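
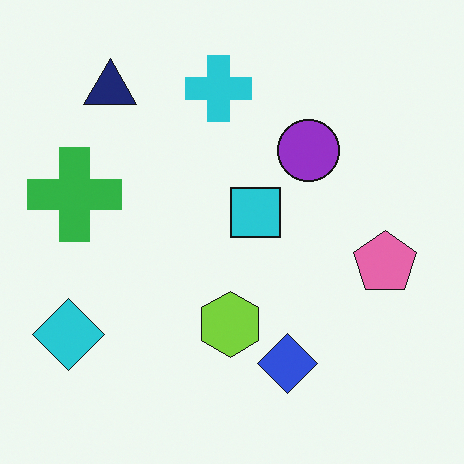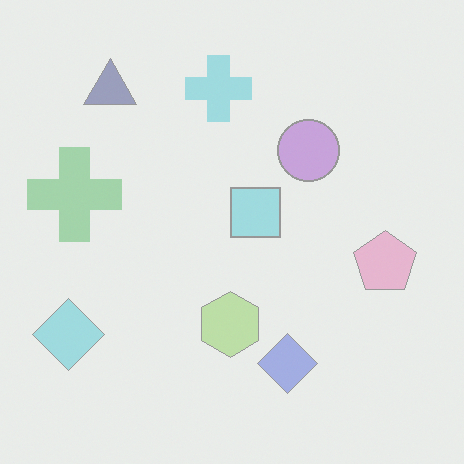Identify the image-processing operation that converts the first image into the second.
It was given much lower contrast.

Tones are pushed toward mid-grey across the whole image — a global contrast change.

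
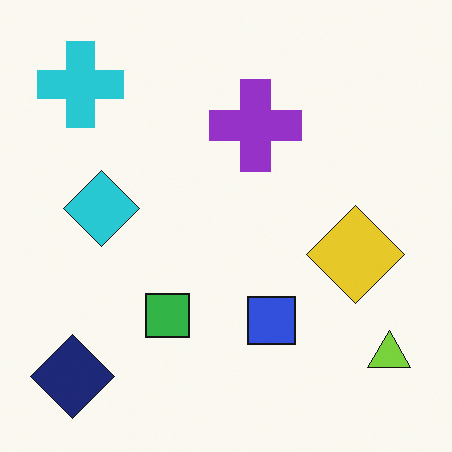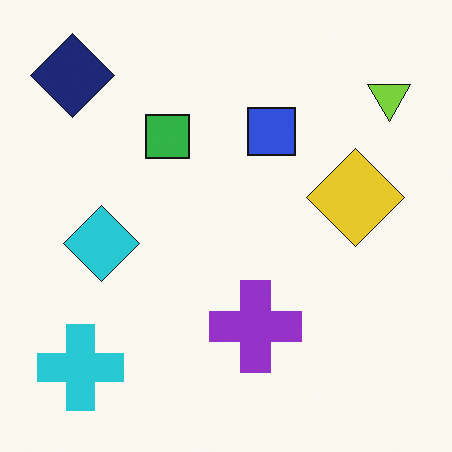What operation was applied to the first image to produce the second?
The second image is the first flipped vertically (top ↔ bottom).

The navy diamond is in the bottom-left of the first image and the top-left of the second — shapes on opposite sides of the horizontal midline have swapped in a mirror flip.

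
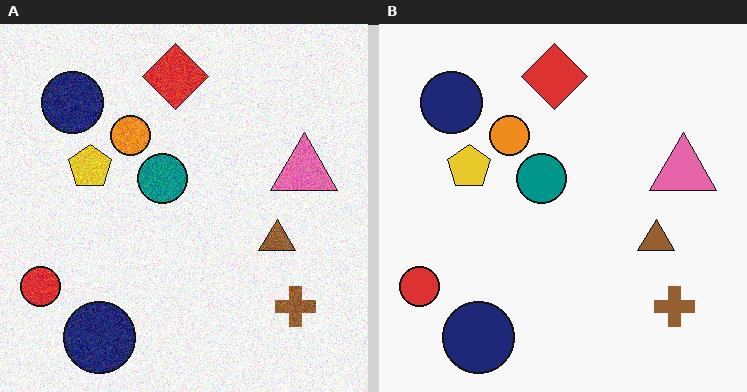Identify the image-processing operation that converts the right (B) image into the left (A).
This is the original image degraded with visible gaussian noise.

Random speckle covers the whole image, including the flat background.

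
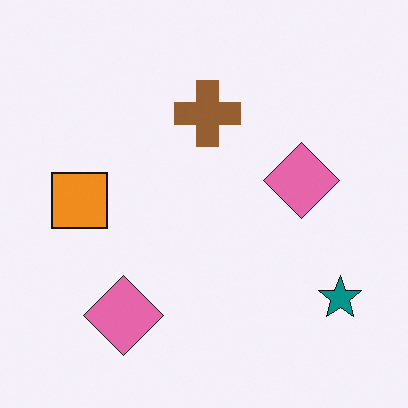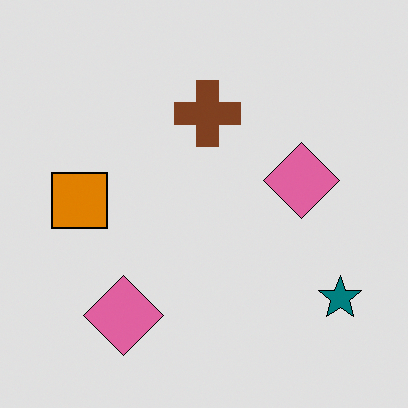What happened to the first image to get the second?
The image was posterized to a reduced palette.

Each flat color has snapped to a coarser quantized level — most visibly, the near-white background has dropped to a flat grey.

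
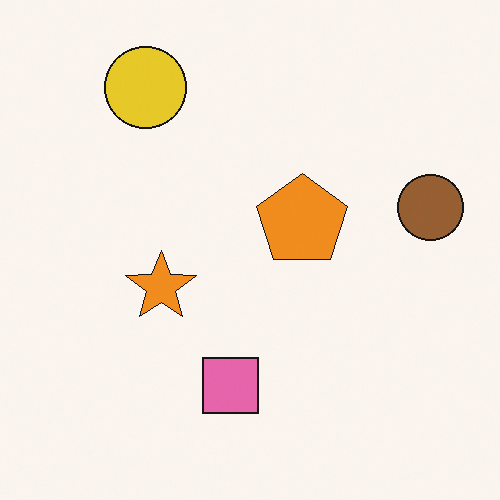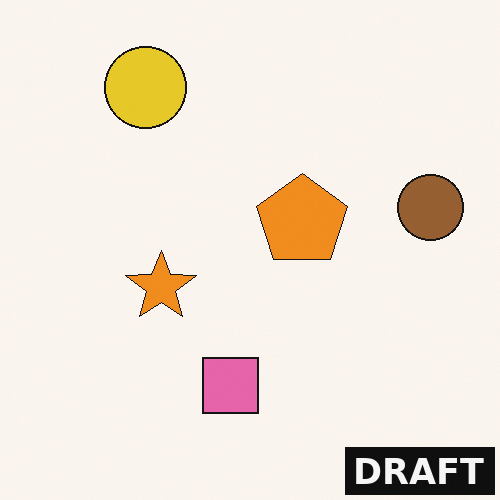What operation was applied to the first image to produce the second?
The image was watermarked with the text "DRAFT" in the lower-right corner.

A dark label reading "DRAFT" appears in the lower-right corner.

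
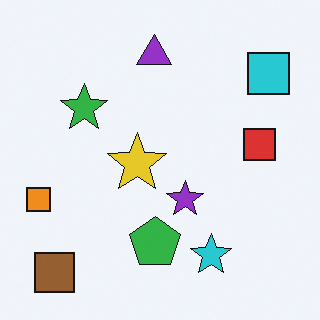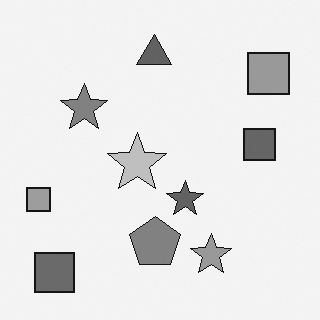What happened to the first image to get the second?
The transformation is: converted to grayscale.

All color is removed — every shape is now a shade of grey.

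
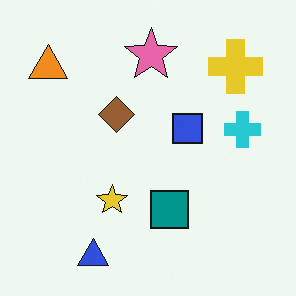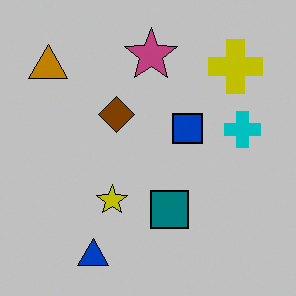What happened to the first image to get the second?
This is the original image aggressively posterized.

Each flat color has snapped to a coarser quantized level — most visibly, the near-white background has dropped to a flat grey.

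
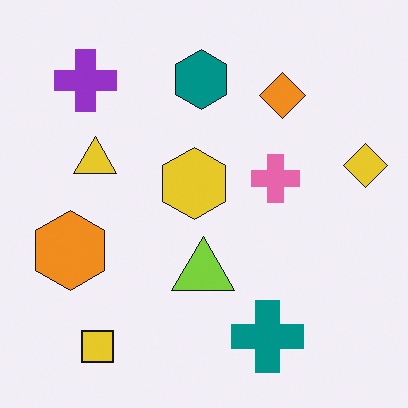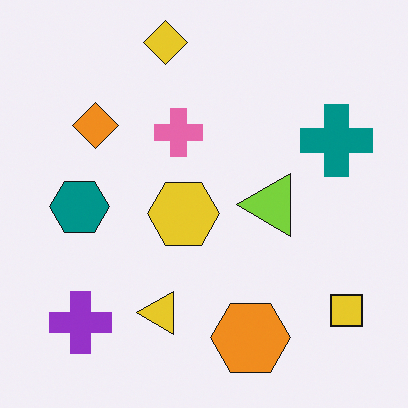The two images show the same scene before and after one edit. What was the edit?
Rotated 90° counter-clockwise.

The yellow square sits in the bottom-left of the first image and the bottom-right of the second — consistent with a whole-image 90° counter-clockwise rotation.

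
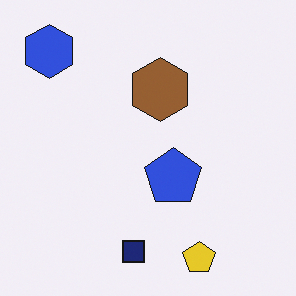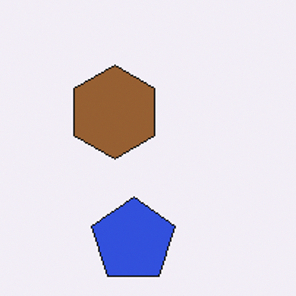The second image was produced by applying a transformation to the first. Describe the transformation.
Cropped slightly and scaled back up.

The visible shapes are larger and the field of view is narrower; shapes near the original edges may be partly or wholly outside the frame — a crop-and-rescale.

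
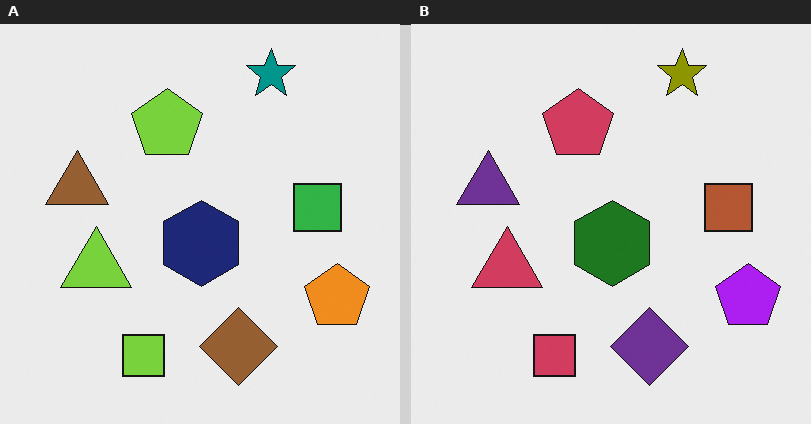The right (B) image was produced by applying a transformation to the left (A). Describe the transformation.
The right (B) image is the left (A) hue-shifted by a large amount.

Every shape's color has rotated by the same amount around the hue wheel — a uniform hue shift.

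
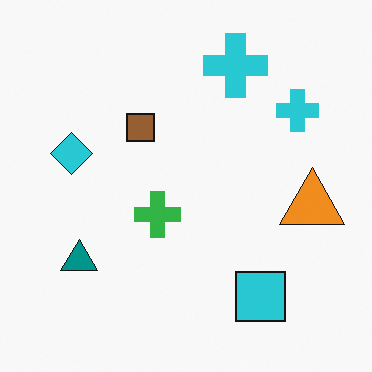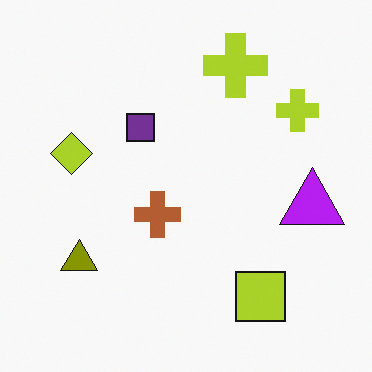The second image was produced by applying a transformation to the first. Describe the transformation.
The transformation is: hue-shifted by a large amount.

Every shape's color has rotated by the same amount around the hue wheel — a uniform hue shift.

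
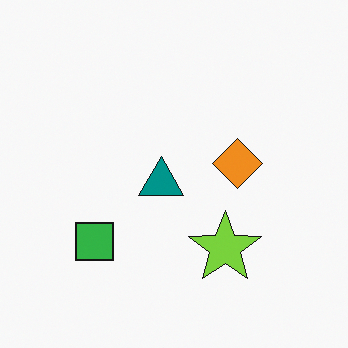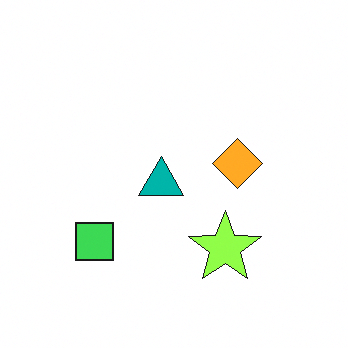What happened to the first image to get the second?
This is the original image brightened a little.

Every pixel — background and shapes alike — is uniformly brightened.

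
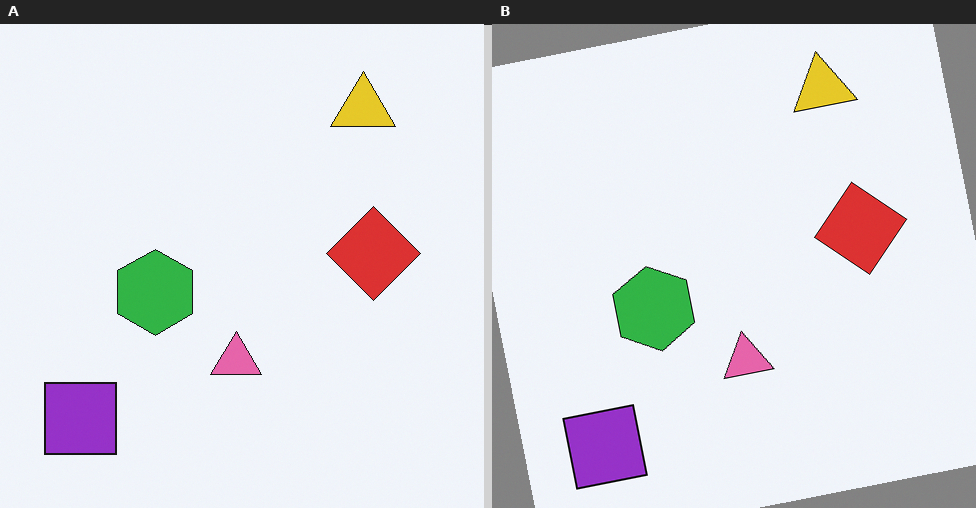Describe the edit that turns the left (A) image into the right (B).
Rotated counter-clockwise by a small amount.

Every shape is tilted by the same angle and the image corners show triangular fill wedges — a whole-image rotation by a non-right angle.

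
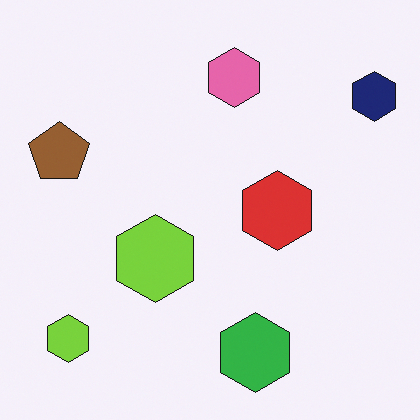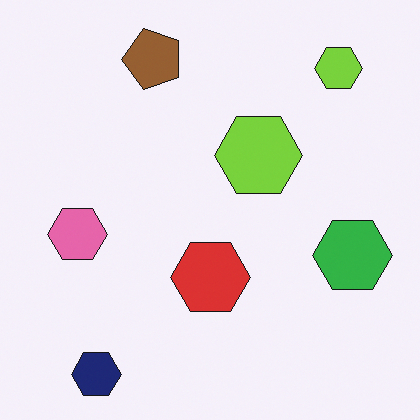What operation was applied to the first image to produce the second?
It was transposed (reflected across the top-left ↔ bottom-right diagonal).

Shapes have swapped their row and column positions — what was in the top-right is now in the bottom-left — a diagonal reflection.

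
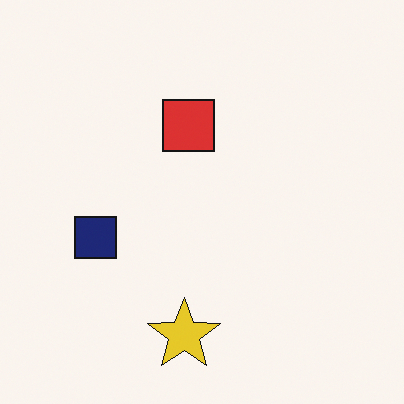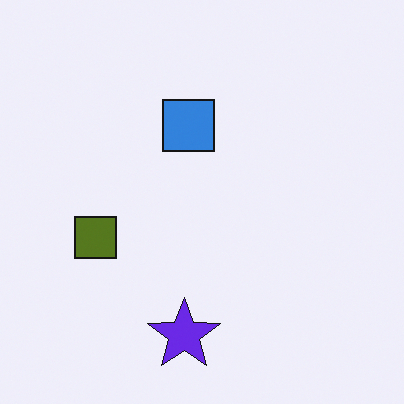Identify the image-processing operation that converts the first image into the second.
The second image is the first hue-shifted by a large amount.

Every shape's color has rotated by the same amount around the hue wheel — a uniform hue shift.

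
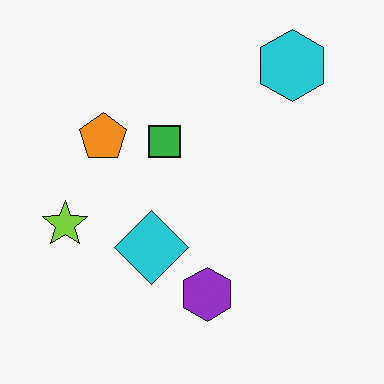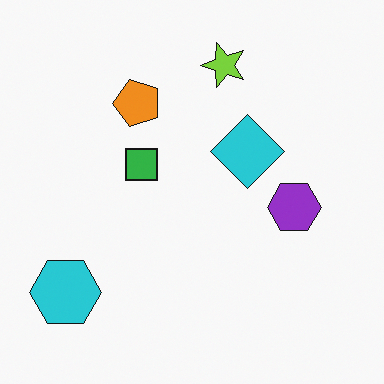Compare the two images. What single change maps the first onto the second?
The transformation is: transposed (reflected across the top-left ↔ bottom-right diagonal).

Shapes have swapped their row and column positions — what was in the top-right is now in the bottom-left — a diagonal reflection.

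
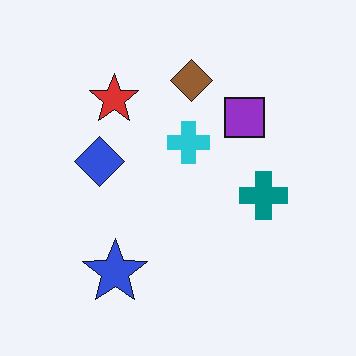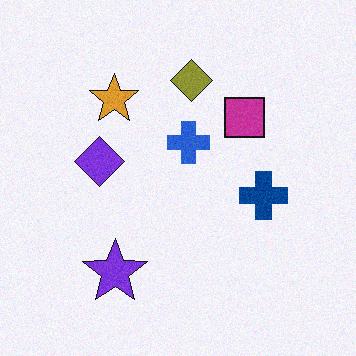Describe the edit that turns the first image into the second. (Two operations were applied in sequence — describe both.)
Degraded with a light layer of grain, then hue-shifted by a small amount.

Random speckle covers the whole image, including the flat background. Every shape's color has rotated by the same amount around the hue wheel — a uniform hue shift.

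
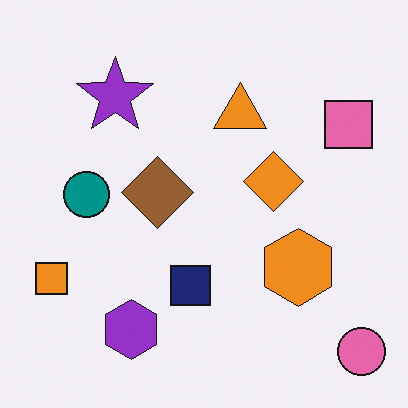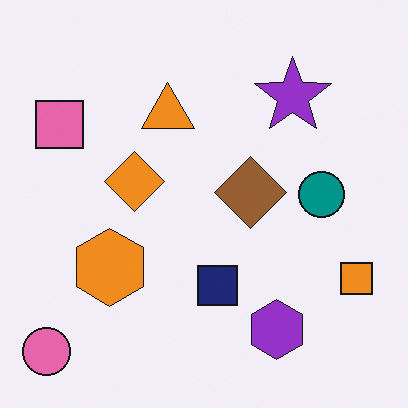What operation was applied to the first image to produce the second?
The image was flipped horizontally (left ↔ right).

The pink circle is in the bottom-right of the first image and the bottom-left of the second — shapes on opposite sides of the vertical midline have swapped in a mirror flip.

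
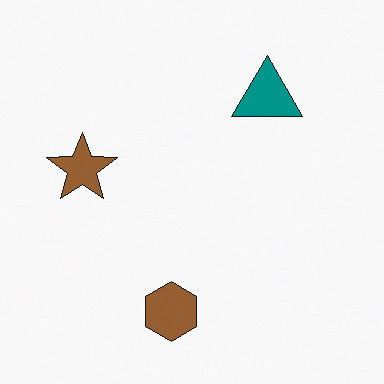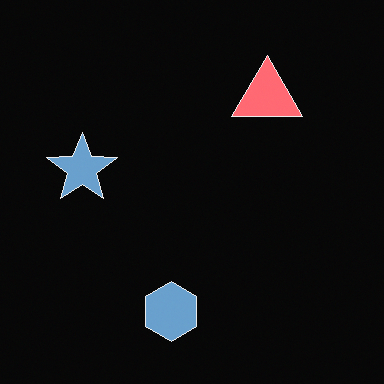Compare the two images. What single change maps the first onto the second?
The second image is the first color-inverted (negative).

The light background has become dark and every shape's color is its complement — a photographic negative.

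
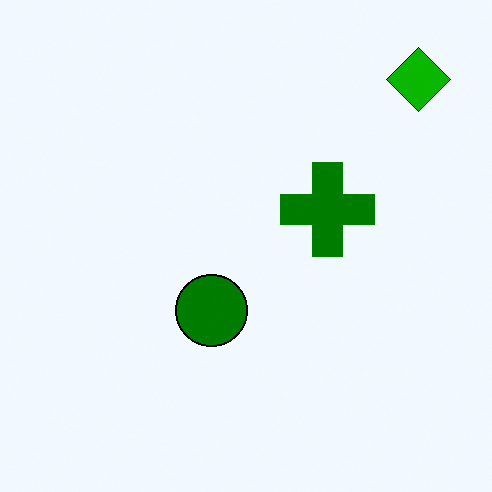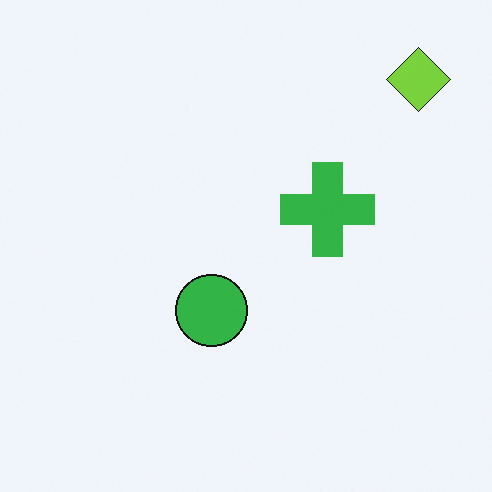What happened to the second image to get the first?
It was boosted in contrast.

Tones are pushed away from mid-grey across the whole image — a global contrast change.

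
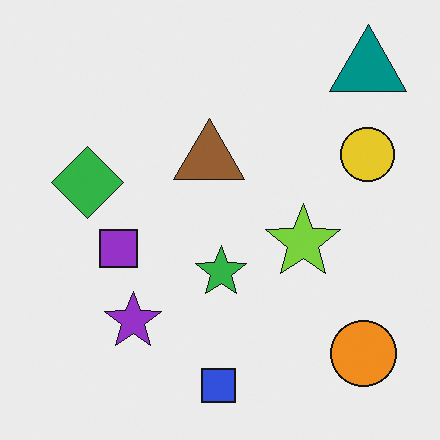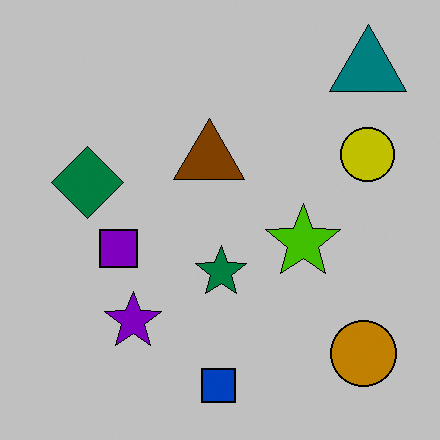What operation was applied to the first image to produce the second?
The second image is the first heavily posterized to just a handful of flat colors.

Each flat color has snapped to a coarser quantized level — most visibly, the near-white background has dropped to a flat grey.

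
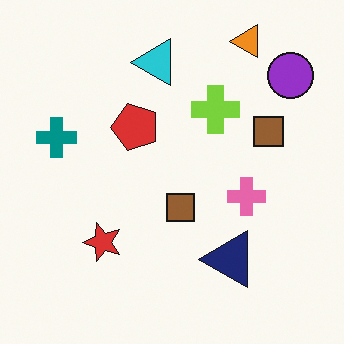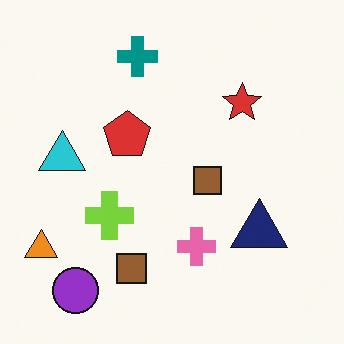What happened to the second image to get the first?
The first image is the second transposed (reflected across the top-left ↔ bottom-right diagonal).

Shapes have swapped their row and column positions — what was in the top-right is now in the bottom-left — a diagonal reflection.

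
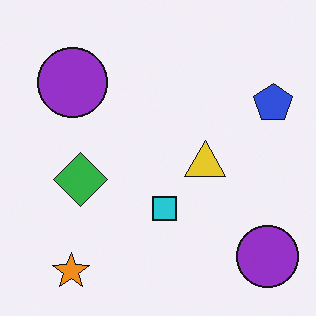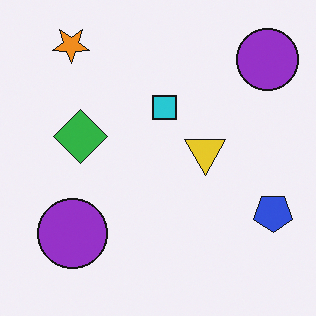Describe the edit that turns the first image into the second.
The second image is the first flipped vertically (top ↔ bottom).

The orange star is in the bottom-left of the first image and the top-left of the second — shapes on opposite sides of the horizontal midline have swapped in a mirror flip.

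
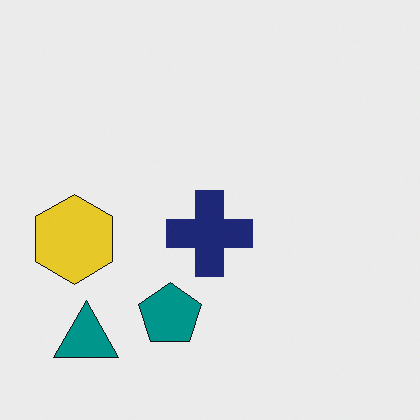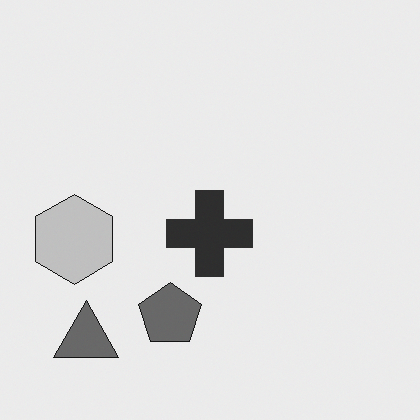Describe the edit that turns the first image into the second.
It was converted to grayscale.

All color is removed — every shape is now a shade of grey.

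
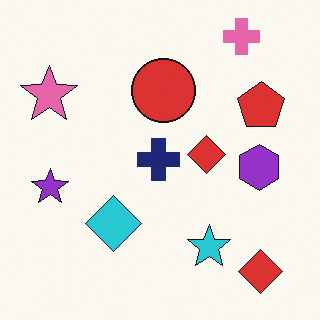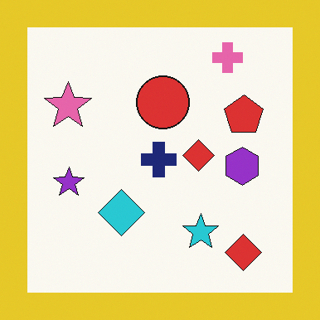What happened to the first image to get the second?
The transformation is: framed with a yellow border.

A solid yellow frame runs around the edge of the second image, with the content slightly shrunk inside it.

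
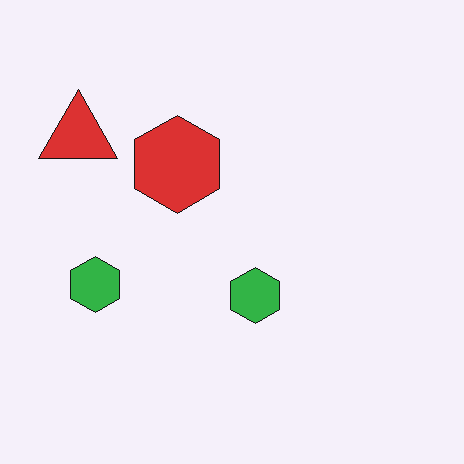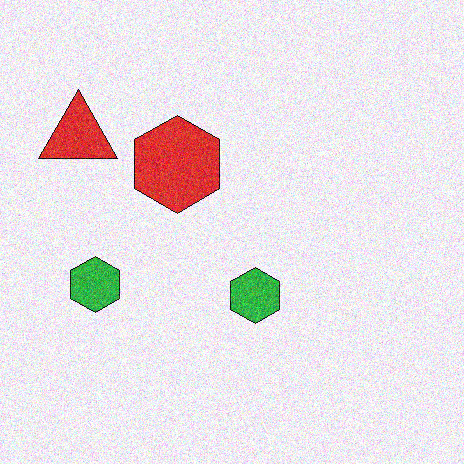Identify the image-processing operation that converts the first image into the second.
Degraded with moderate additive noise.

Random speckle covers the whole image, including the flat background.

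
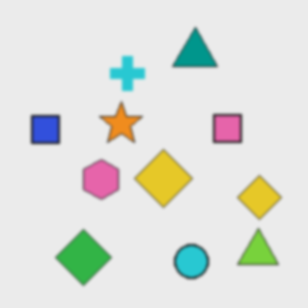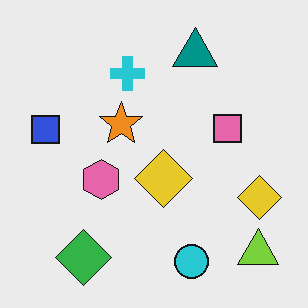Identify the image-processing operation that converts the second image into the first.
The first image is the second lightly blurred.

Shape edges and outlines are uniformly softened across the whole image.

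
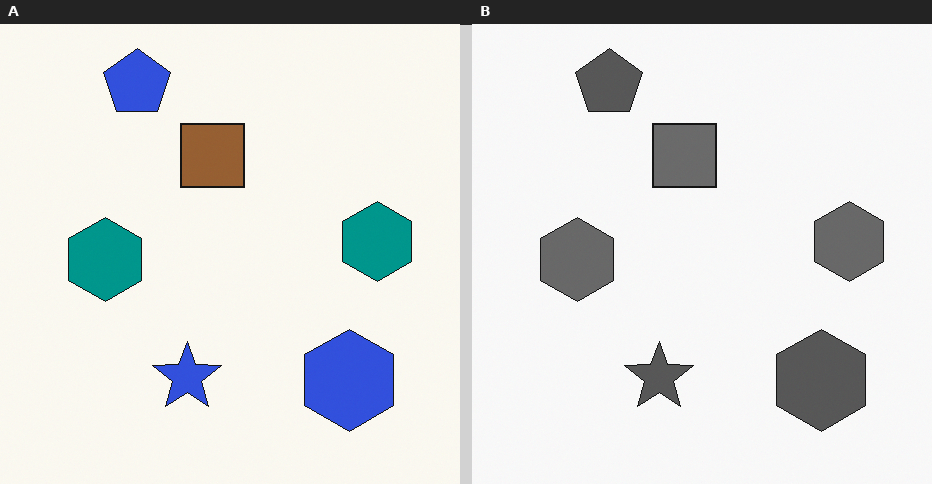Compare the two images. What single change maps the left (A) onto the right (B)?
It was converted to grayscale.

All color is removed — every shape is now a shade of grey.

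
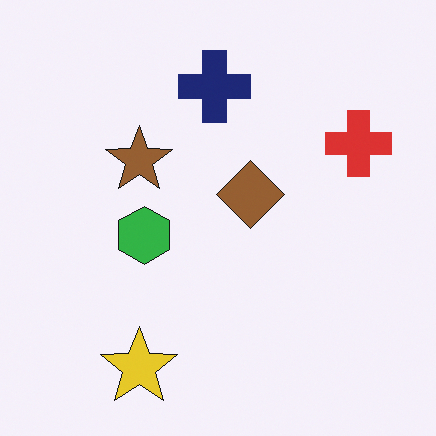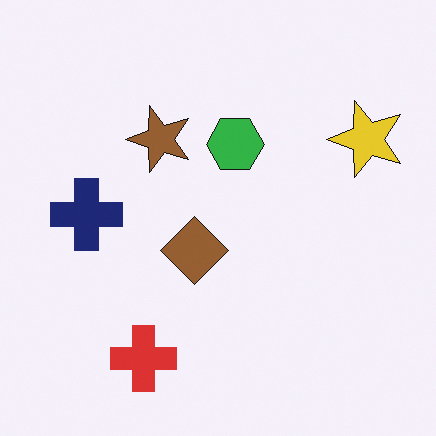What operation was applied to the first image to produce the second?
Transposed (reflected across the top-left ↔ bottom-right diagonal).

Shapes have swapped their row and column positions — what was in the top-right is now in the bottom-left — a diagonal reflection.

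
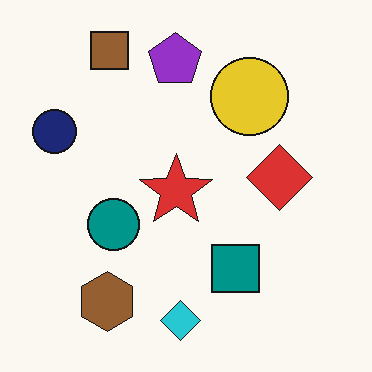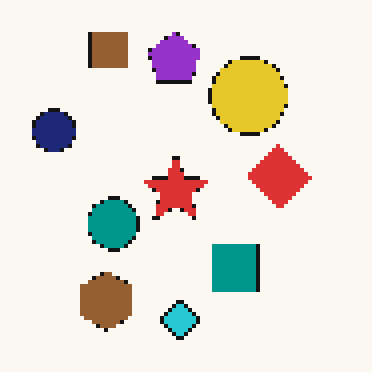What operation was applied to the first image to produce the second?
The second image is the first lightly pixelated (a mild mosaic effect).

Shapes are reduced to large square blocks; fine edges and outlines are lost — a downscale-then-upscale (mosaic) effect.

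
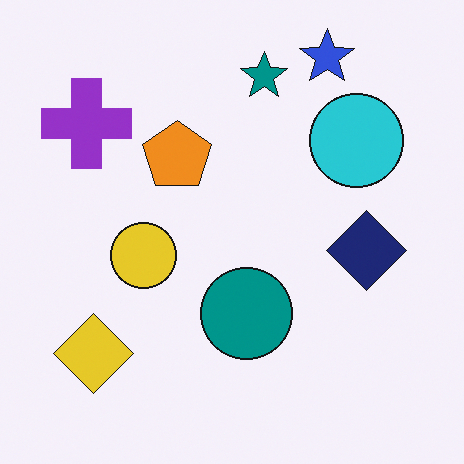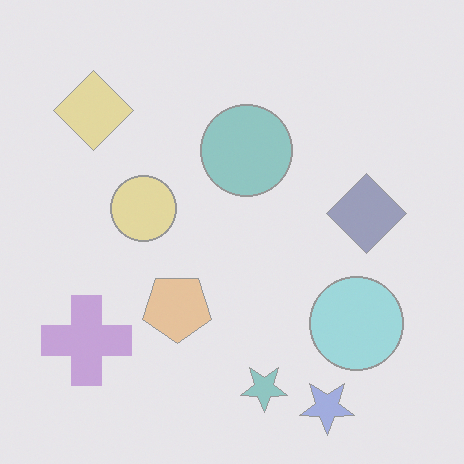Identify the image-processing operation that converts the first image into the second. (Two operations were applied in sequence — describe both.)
This is the original image flipped vertically (top ↔ bottom), then given much lower contrast.

The blue star is in the top-right of the first image and the bottom-right of the second — shapes on opposite sides of the horizontal midline have swapped in a mirror flip. Tones are pushed toward mid-grey across the whole image — a global contrast change.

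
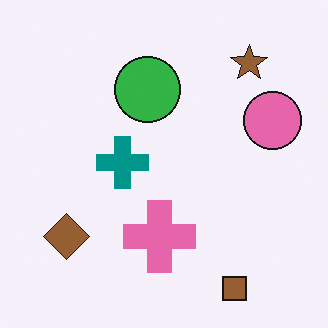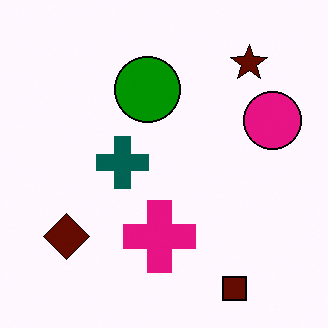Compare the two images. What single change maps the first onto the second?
The image was given much higher contrast.

Tones are pushed away from mid-grey across the whole image — a global contrast change.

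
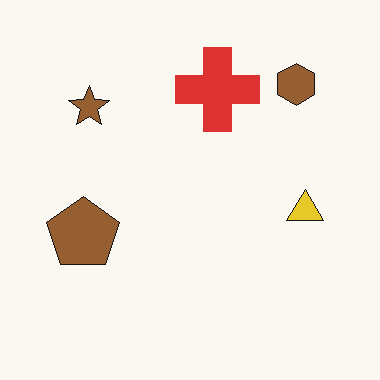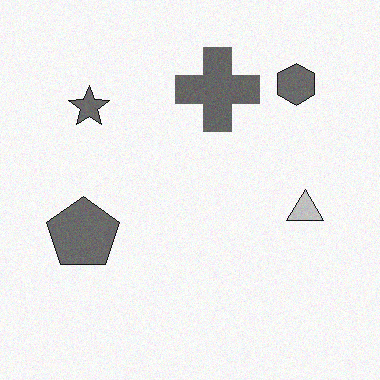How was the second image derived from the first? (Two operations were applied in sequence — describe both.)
This is the original image converted to grayscale, then degraded with subtle gaussian noise.

All color is removed — every shape is now a shade of grey. Random speckle covers the whole image, including the flat background.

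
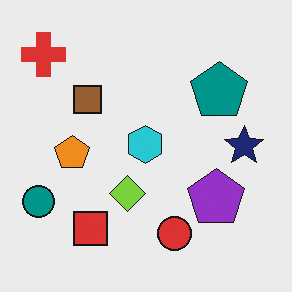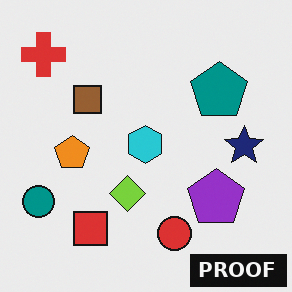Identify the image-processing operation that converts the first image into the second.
The image was watermarked with the text "PROOF" in the lower-right corner.

A dark label reading "PROOF" appears in the lower-right corner.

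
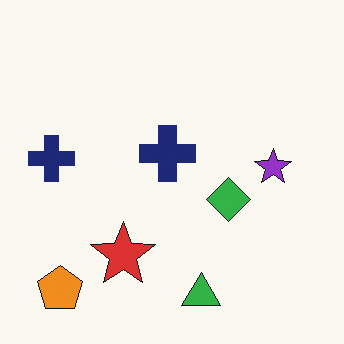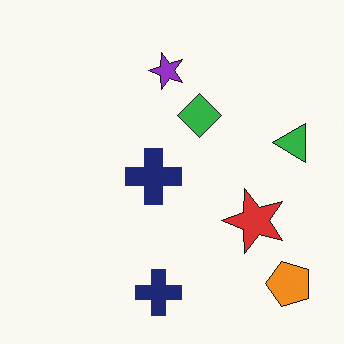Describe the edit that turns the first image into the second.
This is the original image rotated 90° counter-clockwise.

The orange pentagon sits in the bottom-left of the first image and the bottom-right of the second — consistent with a whole-image 90° counter-clockwise rotation.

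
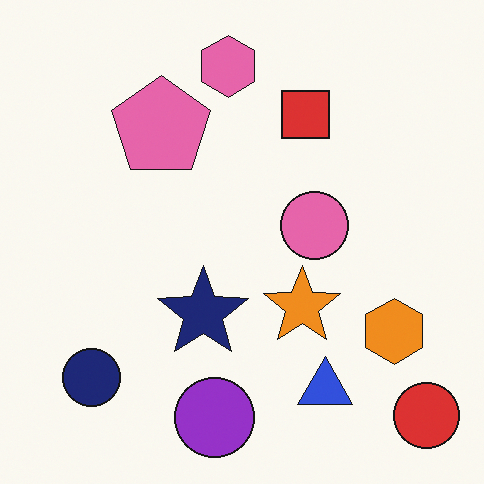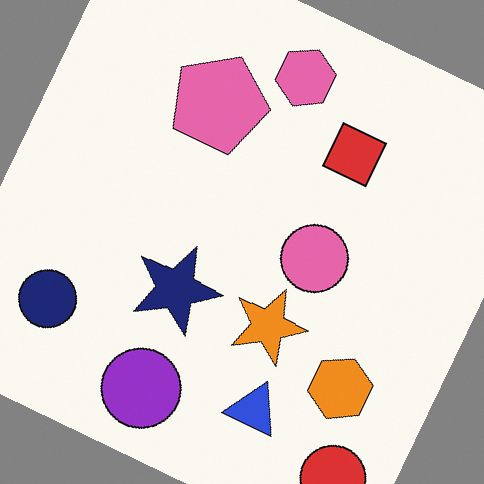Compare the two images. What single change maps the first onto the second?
Rotated clockwise by a clearly visible amount.

Every shape is tilted by the same angle and the image corners show triangular fill wedges — a whole-image rotation by a non-right angle.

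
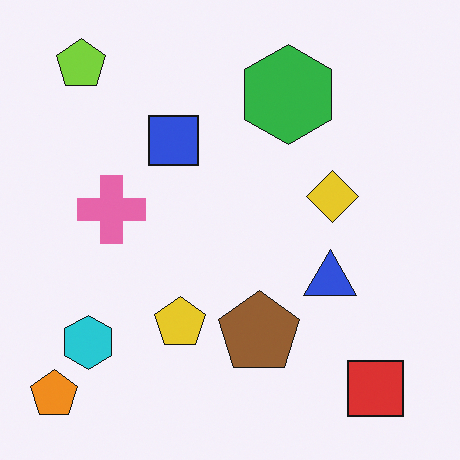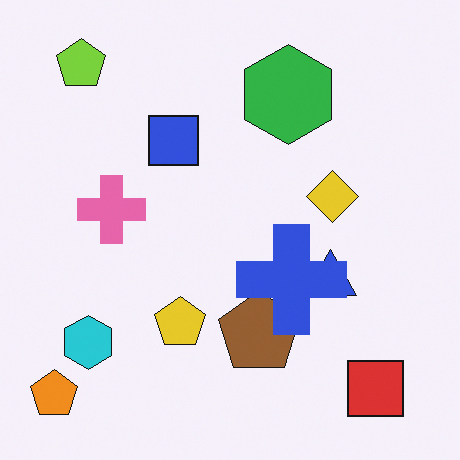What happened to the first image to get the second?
The transformation is: overlaid with an additional blue cross.

A blue cross appears in the second image that is absent from the first.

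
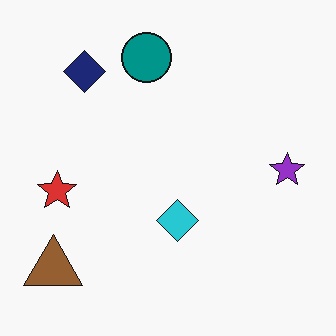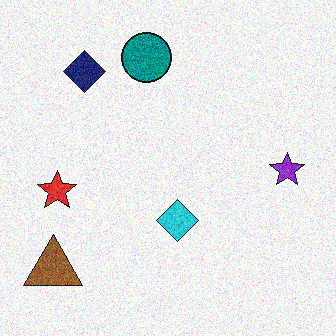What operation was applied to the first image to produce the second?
It was degraded with visible gaussian noise.

Random speckle covers the whole image, including the flat background.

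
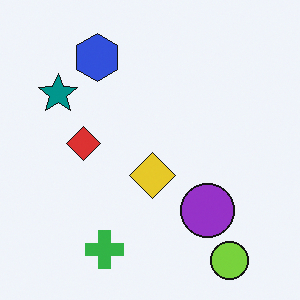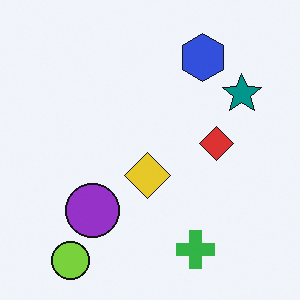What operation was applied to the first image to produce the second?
This is the original image flipped horizontally (left ↔ right).

The teal star is in the top-left of the first image and the top-right of the second — shapes on opposite sides of the vertical midline have swapped in a mirror flip.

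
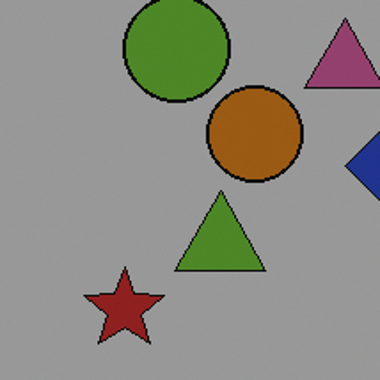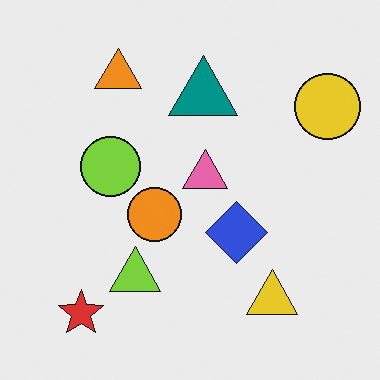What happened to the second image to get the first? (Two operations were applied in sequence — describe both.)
Cropped tightly and scaled back up, then substantially darkened.

The visible shapes are larger and the field of view is narrower; shapes near the original edges may be partly or wholly outside the frame — a crop-and-rescale. Every pixel — background and shapes alike — is uniformly darkened.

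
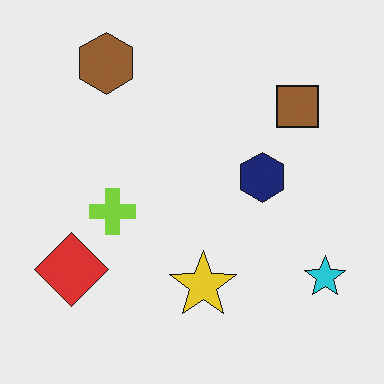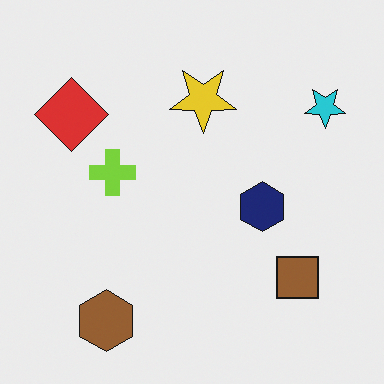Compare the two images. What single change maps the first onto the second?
The second image is the first flipped vertically (top ↔ bottom).

The brown hexagon is in the top-left of the first image and the bottom-left of the second — shapes on opposite sides of the horizontal midline have swapped in a mirror flip.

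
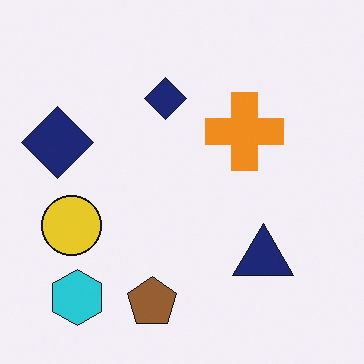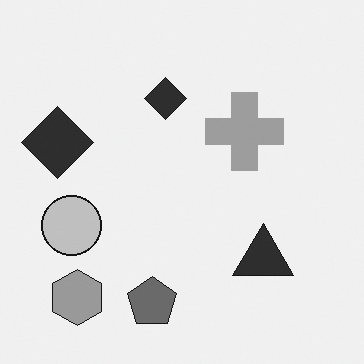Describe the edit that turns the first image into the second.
This is the original image converted to grayscale.

All color is removed — every shape is now a shade of grey.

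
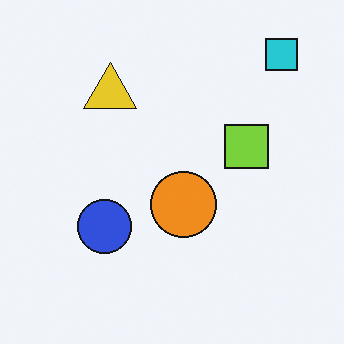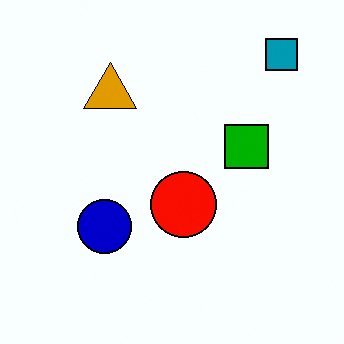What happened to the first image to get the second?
The second image is the first given much higher contrast.

Tones are pushed away from mid-grey across the whole image — a global contrast change.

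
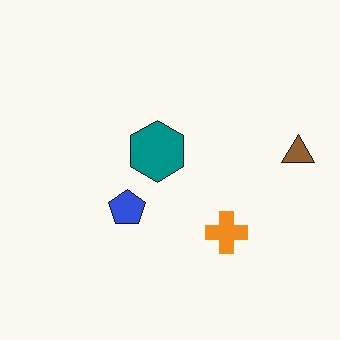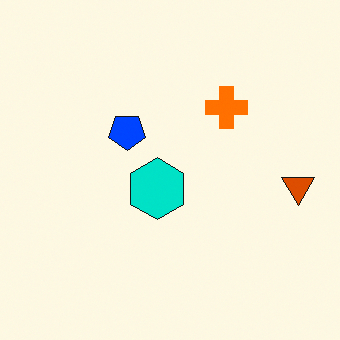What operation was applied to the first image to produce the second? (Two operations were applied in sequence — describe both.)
The image was flipped vertically (top ↔ bottom), then heavily oversaturated.

The orange cross is in the bottom of the first image and the top of the second — shapes on opposite sides of the horizontal midline have swapped in a mirror flip. All colors are more vivid — a global saturation change.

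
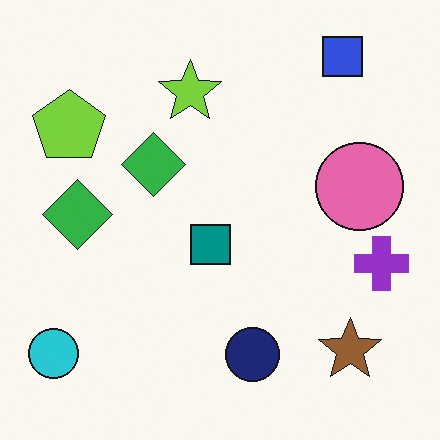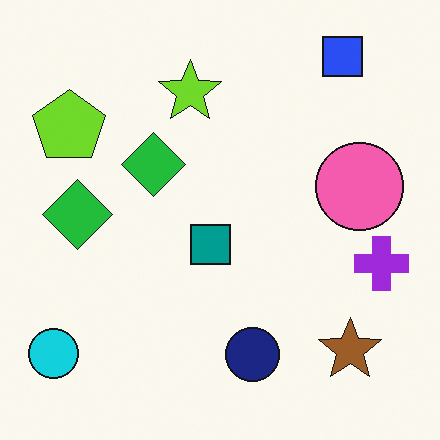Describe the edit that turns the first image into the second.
The transformation is: slightly oversaturated.

All colors are more vivid — a global saturation change.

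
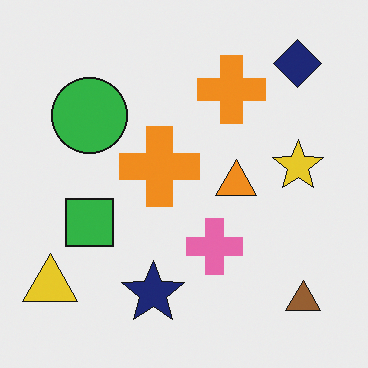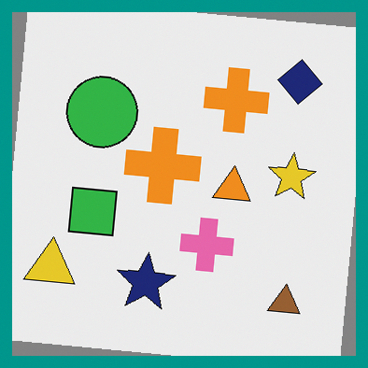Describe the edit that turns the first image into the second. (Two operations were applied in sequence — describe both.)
The image was rotated clockwise by a small amount, then framed with a teal border.

Every shape is tilted by the same angle and the image corners show triangular fill wedges — a whole-image rotation by a non-right angle. A solid teal frame runs around the edge of the second image, with the content slightly shrunk inside it.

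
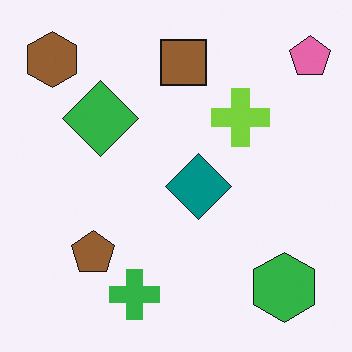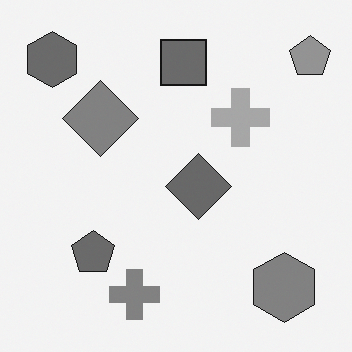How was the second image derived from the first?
Converted to grayscale.

All color is removed — every shape is now a shade of grey.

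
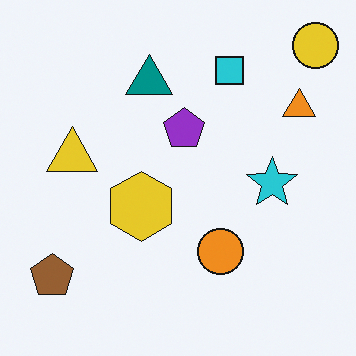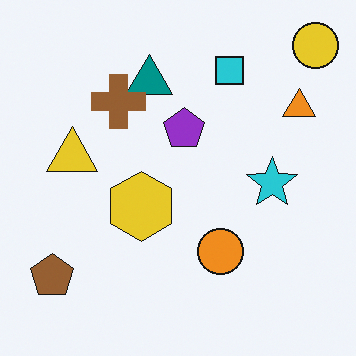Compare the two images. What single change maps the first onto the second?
The transformation is: overlaid with an additional brown cross.

A brown cross appears in the second image that is absent from the first.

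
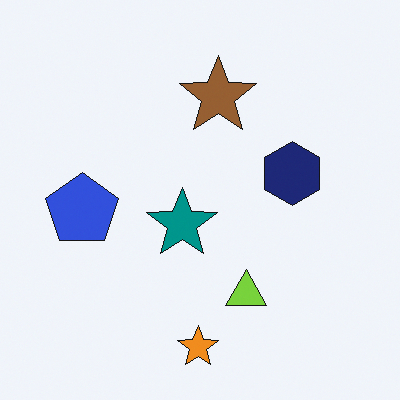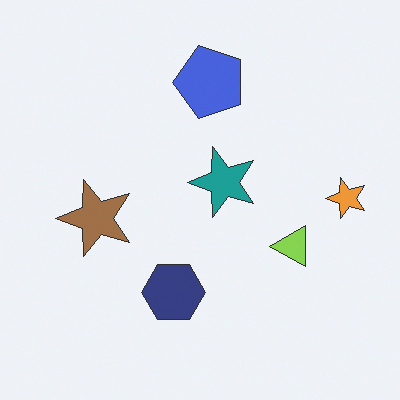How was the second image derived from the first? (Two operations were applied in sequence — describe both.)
The transformation is: transposed (reflected across the top-left ↔ bottom-right diagonal), then given slightly reduced contrast.

Shapes have swapped their row and column positions — what was in the top-right is now in the bottom-left — a diagonal reflection. Tones are pushed toward mid-grey across the whole image — a global contrast change.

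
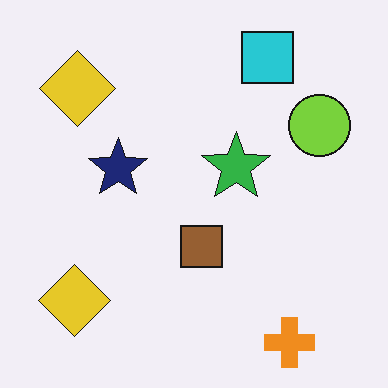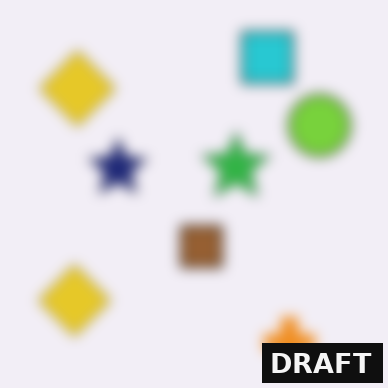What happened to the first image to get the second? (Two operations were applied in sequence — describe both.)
Strongly gaussian-blurred, then watermarked with the text "DRAFT" in the lower-right corner.

Shape edges and outlines are uniformly softened across the whole image. A dark label reading "DRAFT" appears in the lower-right corner.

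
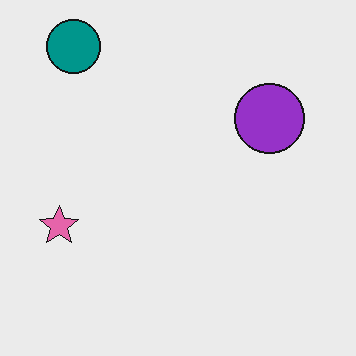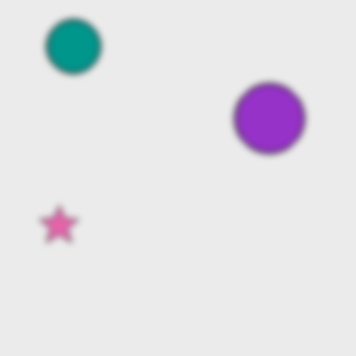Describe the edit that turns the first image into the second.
It was moderately blurred.

Shape edges and outlines are uniformly softened across the whole image.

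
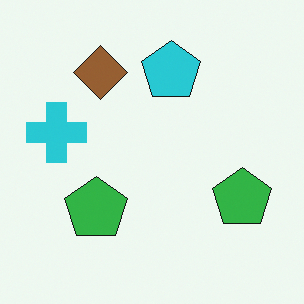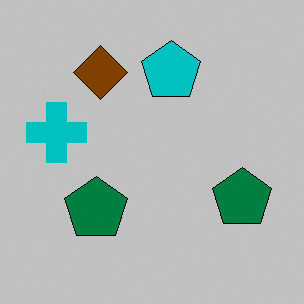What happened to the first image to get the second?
The image was heavily posterized to just a handful of flat colors.

Each flat color has snapped to a coarser quantized level — most visibly, the near-white background has dropped to a flat grey.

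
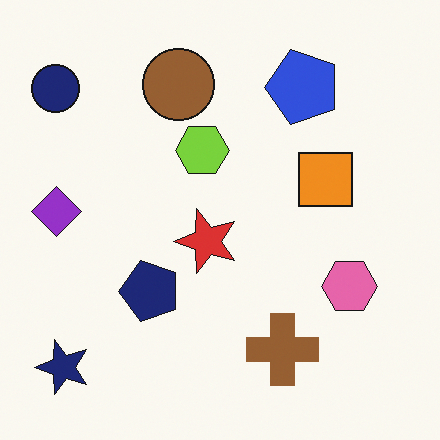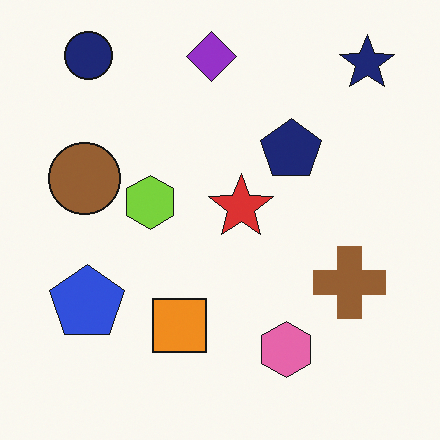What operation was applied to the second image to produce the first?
The image was transposed (reflected across the top-left ↔ bottom-right diagonal).

Shapes have swapped their row and column positions — what was in the top-right is now in the bottom-left — a diagonal reflection.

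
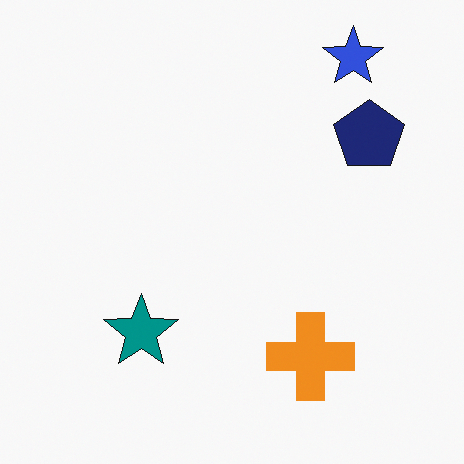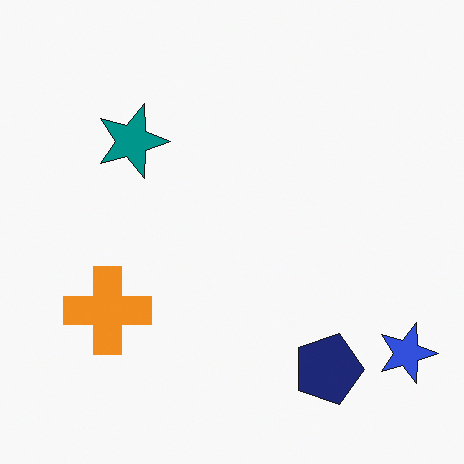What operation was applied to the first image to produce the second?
It was rotated 90° clockwise.

The blue star sits in the top-right of the first image and the bottom-right of the second — consistent with a whole-image 90° clockwise rotation.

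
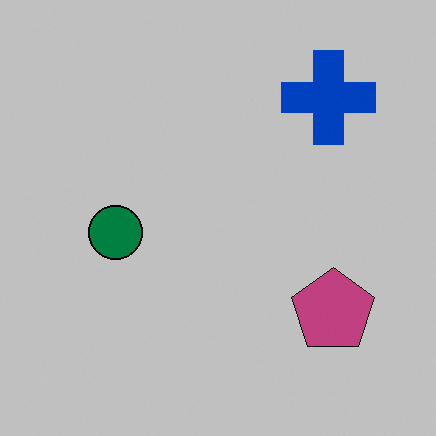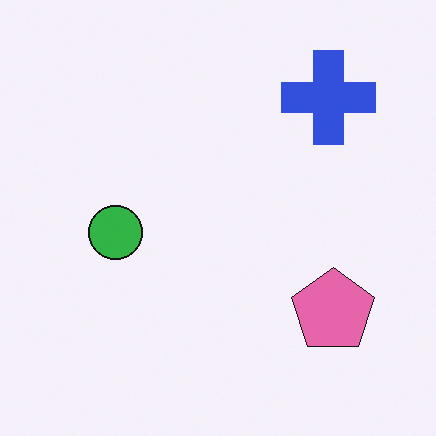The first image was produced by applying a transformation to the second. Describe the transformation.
This is the original image heavily posterized to just a handful of flat colors.

Each flat color has snapped to a coarser quantized level — most visibly, the near-white background has dropped to a flat grey.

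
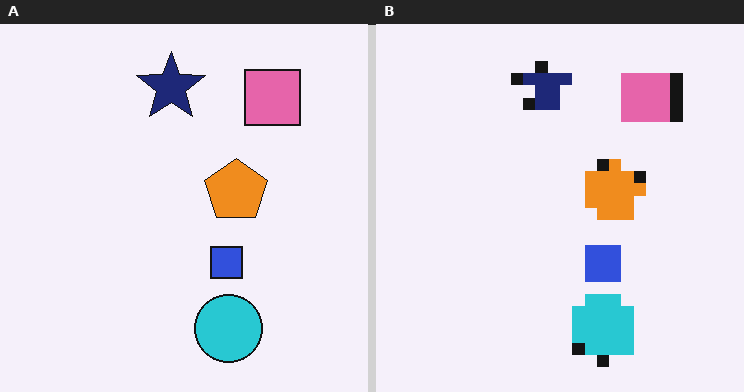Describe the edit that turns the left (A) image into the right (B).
The transformation is: coarsely pixelated.

Shapes are reduced to large square blocks; fine edges and outlines are lost — a downscale-then-upscale (mosaic) effect.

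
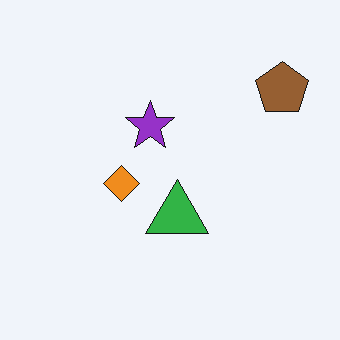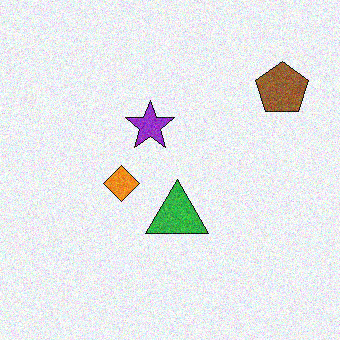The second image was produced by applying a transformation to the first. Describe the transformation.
The image was degraded with visible gaussian noise.

Random speckle covers the whole image, including the flat background.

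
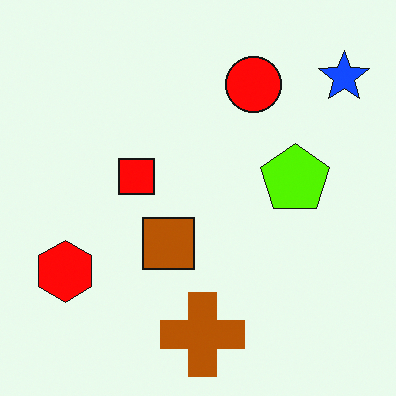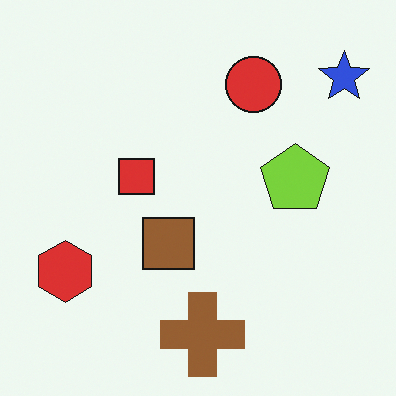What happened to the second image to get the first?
It was heavily oversaturated.

All colors are more vivid — a global saturation change.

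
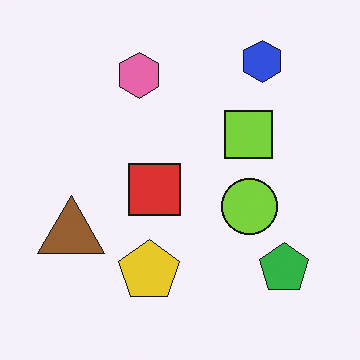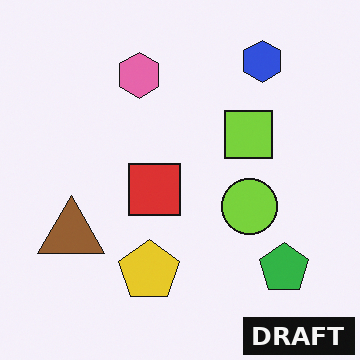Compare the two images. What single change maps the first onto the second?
It was watermarked with the text "DRAFT" in the lower-right corner.

A dark label reading "DRAFT" appears in the lower-right corner.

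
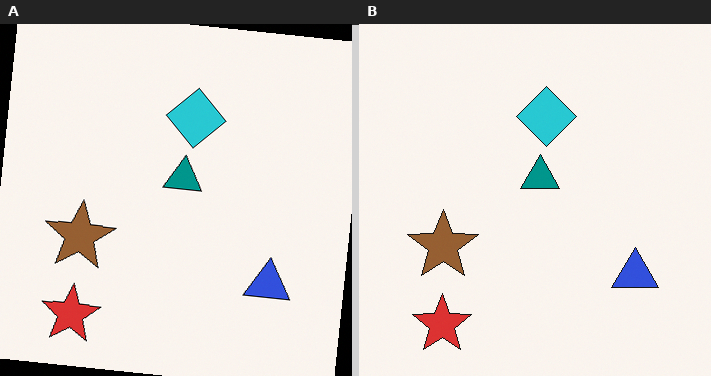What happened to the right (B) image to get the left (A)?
This is the original image rotated clockwise by a few degrees.

Every shape is tilted by the same angle and the image corners show triangular fill wedges — a whole-image rotation by a non-right angle.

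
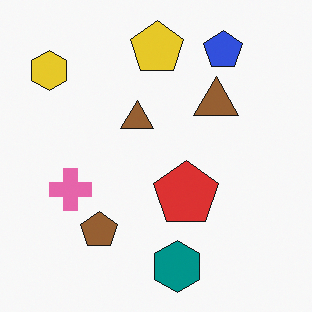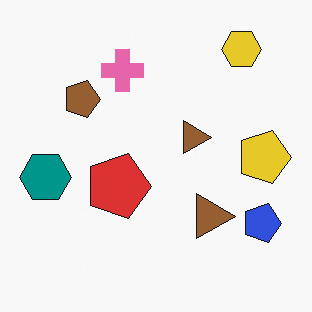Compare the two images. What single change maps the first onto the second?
Rotated 90° clockwise.

The yellow hexagon sits in the top-left of the first image and the top-right of the second — consistent with a whole-image 90° clockwise rotation.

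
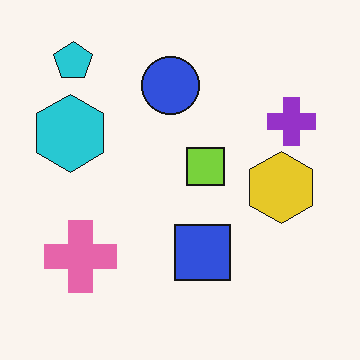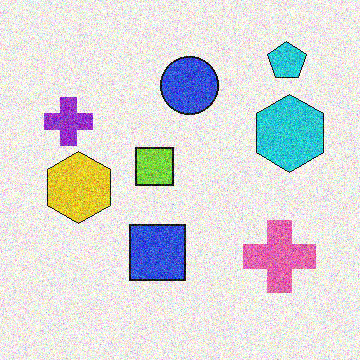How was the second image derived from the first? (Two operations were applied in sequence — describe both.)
This is the original image degraded with heavy additive noise, then flipped horizontally (left ↔ right).

Random speckle covers the whole image, including the flat background. The purple cross is in the right of the first image and the left of the second — shapes on opposite sides of the vertical midline have swapped in a mirror flip.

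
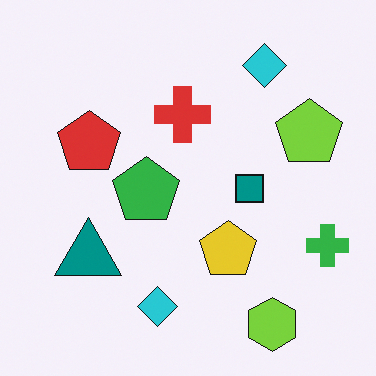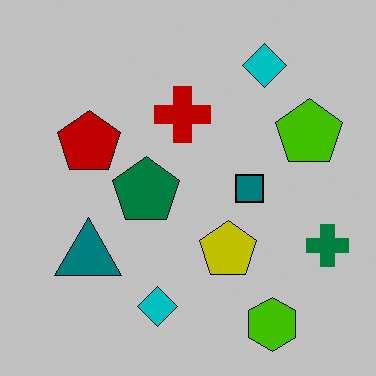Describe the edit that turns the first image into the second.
It was aggressively posterized.

Each flat color has snapped to a coarser quantized level — most visibly, the near-white background has dropped to a flat grey.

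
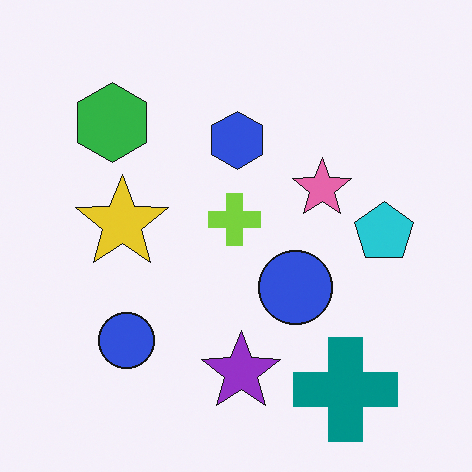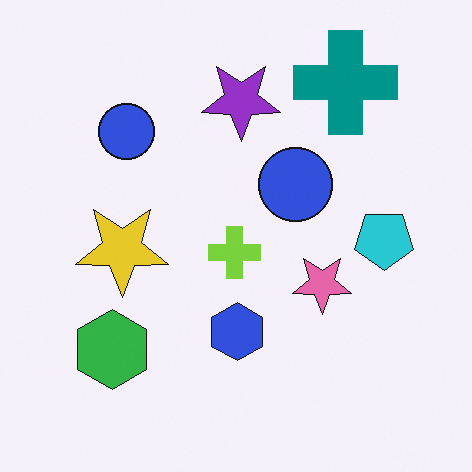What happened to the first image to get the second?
This is the original image flipped vertically (top ↔ bottom).

The teal cross is in the bottom-right of the first image and the top-right of the second — shapes on opposite sides of the horizontal midline have swapped in a mirror flip.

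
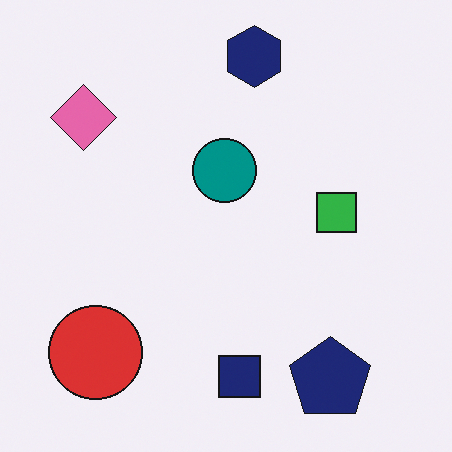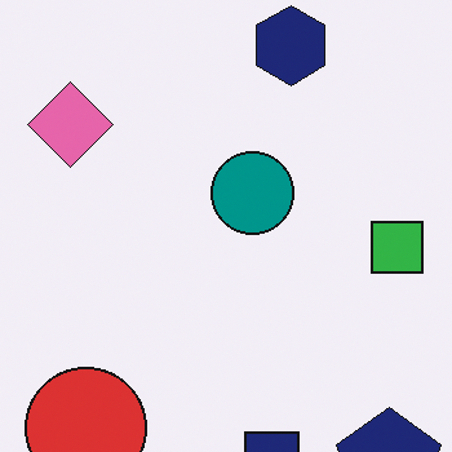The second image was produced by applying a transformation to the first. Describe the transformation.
The transformation is: cropped slightly and scaled back up.

The visible shapes are larger and the field of view is narrower; shapes near the original edges may be partly or wholly outside the frame — a crop-and-rescale.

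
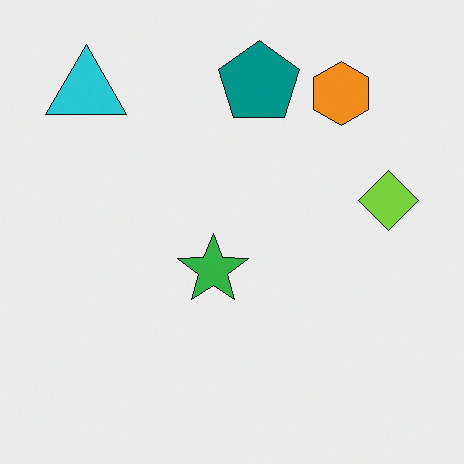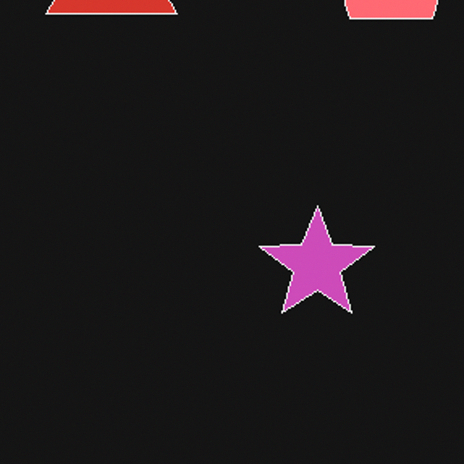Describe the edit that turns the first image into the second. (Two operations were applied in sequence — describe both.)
The transformation is: cropped to a noticeably smaller region and rescaled, then color-inverted (negative).

The visible shapes are larger and the field of view is narrower; shapes near the original edges may be partly or wholly outside the frame — a crop-and-rescale. The light background has become dark and every shape's color is its complement — a photographic negative.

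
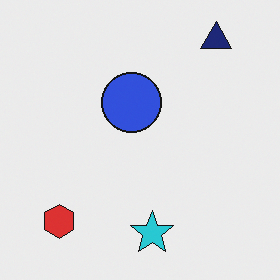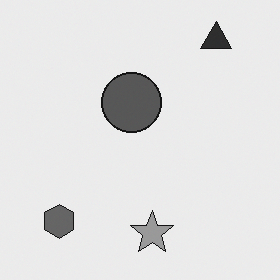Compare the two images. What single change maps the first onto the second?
This is the original image converted to grayscale.

All color is removed — every shape is now a shade of grey.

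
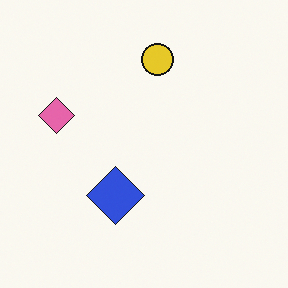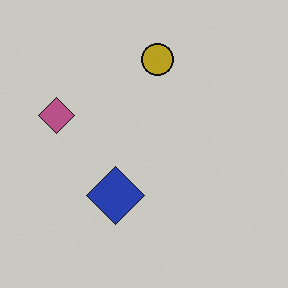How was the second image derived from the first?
The transformation is: darkened a little.

Every pixel — background and shapes alike — is uniformly darkened.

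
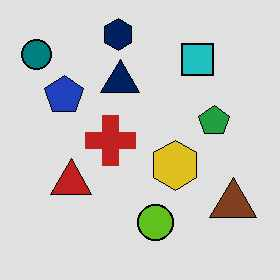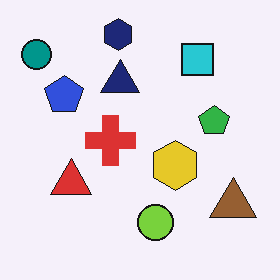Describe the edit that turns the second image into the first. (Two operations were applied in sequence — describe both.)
The image was posterized to a reduced palette, then JPEG-compressed with visible artifacts.

Each flat color has snapped to a coarser quantized level — most visibly, the near-white background has dropped to a flat grey. Blocky 8×8 compression artifacts appear around shape edges and the flat background shows ringing — characteristic JPEG degradation.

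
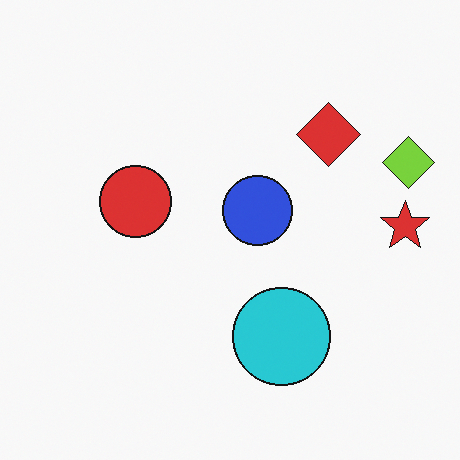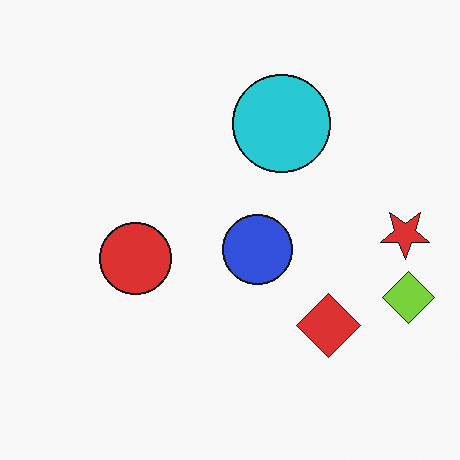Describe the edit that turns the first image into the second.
The second image is the first flipped vertically (top ↔ bottom).

The cyan circle is in the bottom of the first image and the top of the second — shapes on opposite sides of the horizontal midline have swapped in a mirror flip.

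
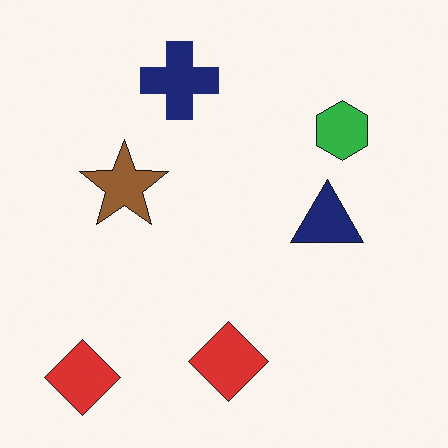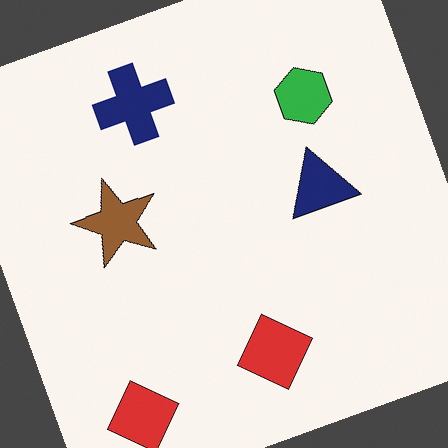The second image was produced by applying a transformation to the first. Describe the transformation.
The image was rotated counter-clockwise by a moderate amount.

Every shape is tilted by the same angle and the image corners show triangular fill wedges — a whole-image rotation by a non-right angle.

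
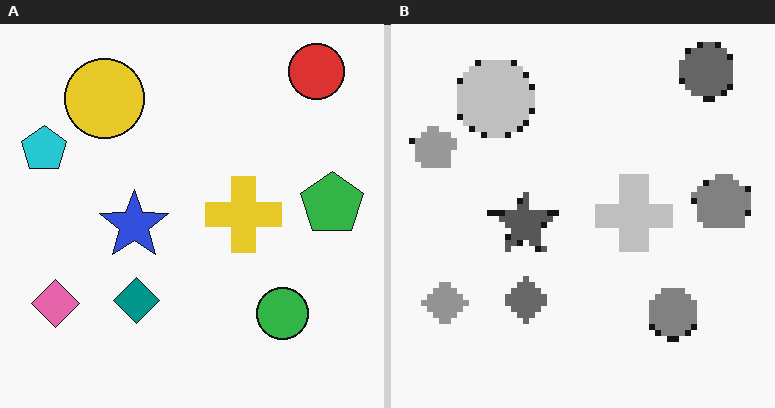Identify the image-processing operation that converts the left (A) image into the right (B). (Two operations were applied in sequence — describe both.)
The right (B) image is the left (A) converted to grayscale, then moderately pixelated.

All color is removed — every shape is now a shade of grey. Shapes are reduced to large square blocks; fine edges and outlines are lost — a downscale-then-upscale (mosaic) effect.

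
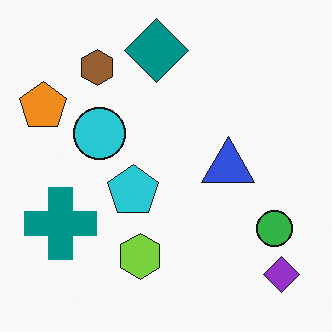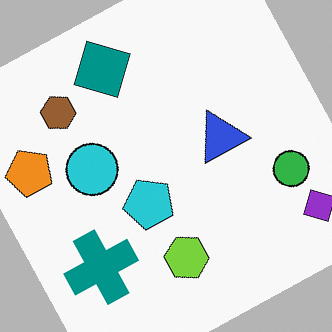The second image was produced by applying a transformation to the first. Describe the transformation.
It was rotated counter-clockwise by a clearly visible amount.

Every shape is tilted by the same angle and the image corners show triangular fill wedges — a whole-image rotation by a non-right angle.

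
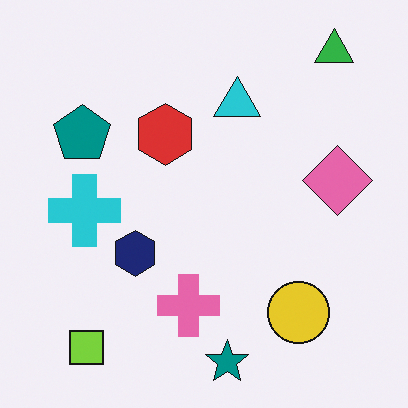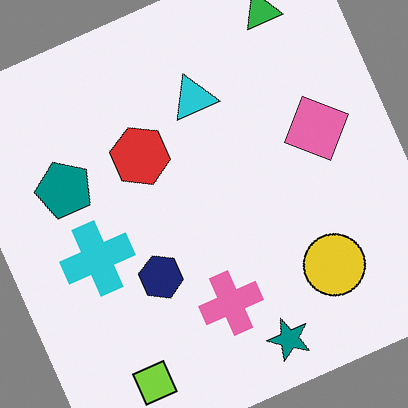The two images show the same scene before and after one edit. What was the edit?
The transformation is: rotated counter-clockwise by a clearly visible amount.

Every shape is tilted by the same angle and the image corners show triangular fill wedges — a whole-image rotation by a non-right angle.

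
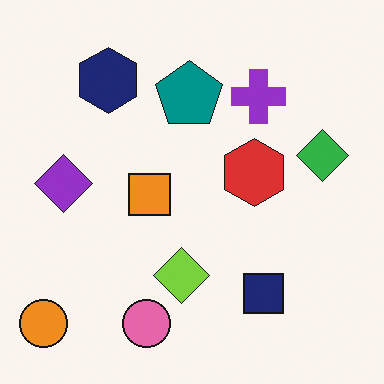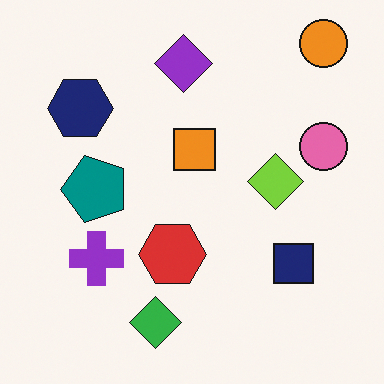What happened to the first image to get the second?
The transformation is: transposed (reflected across the top-left ↔ bottom-right diagonal).

Shapes have swapped their row and column positions — what was in the top-right is now in the bottom-left — a diagonal reflection.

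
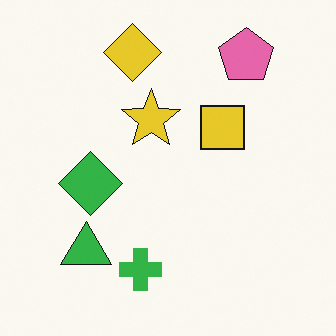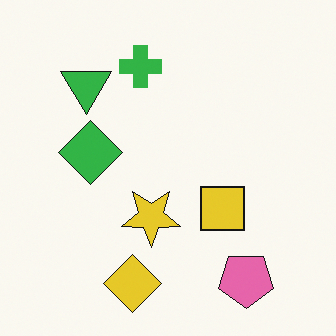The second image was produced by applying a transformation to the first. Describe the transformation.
The second image is the first flipped vertically (top ↔ bottom).

The yellow diamond is in the top of the first image and the bottom of the second — shapes on opposite sides of the horizontal midline have swapped in a mirror flip.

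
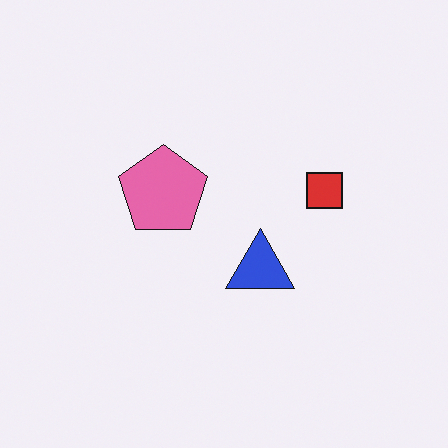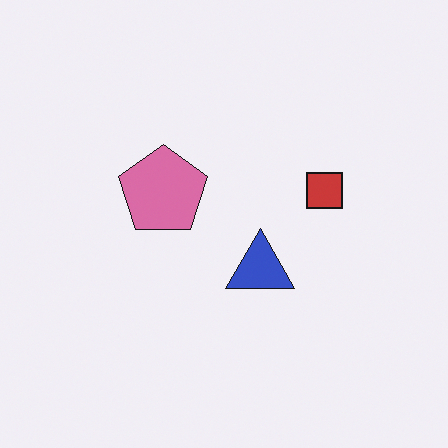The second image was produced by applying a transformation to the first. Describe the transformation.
Slightly desaturated.

All colors are more muted and greyish — a global saturation change.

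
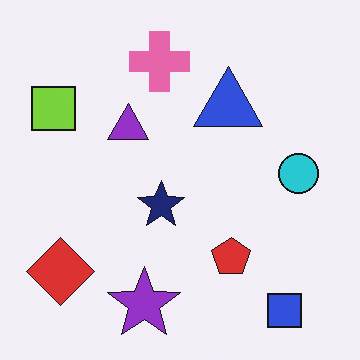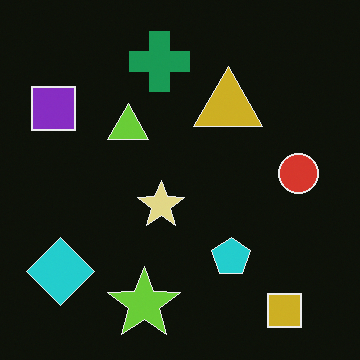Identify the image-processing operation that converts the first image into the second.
The image was color-inverted (negative).

The light background has become dark and every shape's color is its complement — a photographic negative.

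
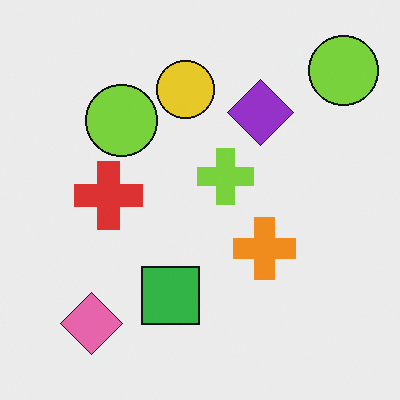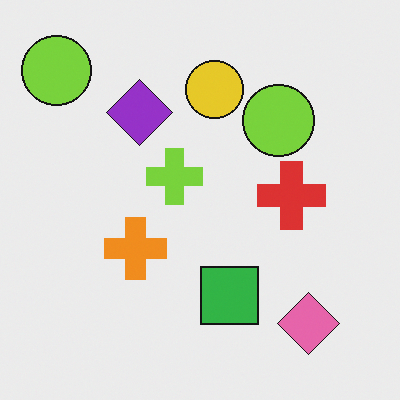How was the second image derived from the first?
The transformation is: flipped horizontally (left ↔ right).

The pink diamond is in the bottom-left of the first image and the bottom-right of the second — shapes on opposite sides of the vertical midline have swapped in a mirror flip.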